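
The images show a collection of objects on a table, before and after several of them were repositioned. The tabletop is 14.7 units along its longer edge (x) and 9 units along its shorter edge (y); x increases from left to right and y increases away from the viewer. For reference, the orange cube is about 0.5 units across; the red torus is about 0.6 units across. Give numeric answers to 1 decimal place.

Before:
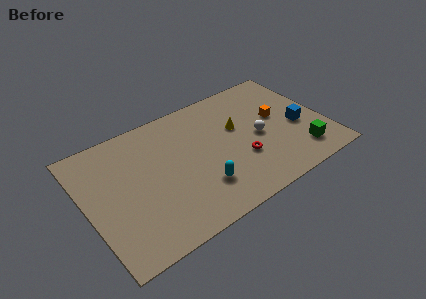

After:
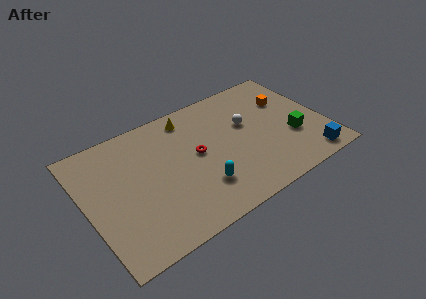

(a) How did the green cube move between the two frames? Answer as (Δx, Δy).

(-0.2, 1.4)

From the two frames, the green cube sits at roughly (12.8, 1.8) before and (12.6, 3.2) after.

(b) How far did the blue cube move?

2.7

From (13.1, 3.8) to (13.2, 1.1), the blue cube covered √(0.1² + 2.7²) ≈ 2.7 units.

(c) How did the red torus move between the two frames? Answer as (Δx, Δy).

(-2.5, 1.7)

The red torus started near (9.3, 3.1) and ended near (6.8, 4.8).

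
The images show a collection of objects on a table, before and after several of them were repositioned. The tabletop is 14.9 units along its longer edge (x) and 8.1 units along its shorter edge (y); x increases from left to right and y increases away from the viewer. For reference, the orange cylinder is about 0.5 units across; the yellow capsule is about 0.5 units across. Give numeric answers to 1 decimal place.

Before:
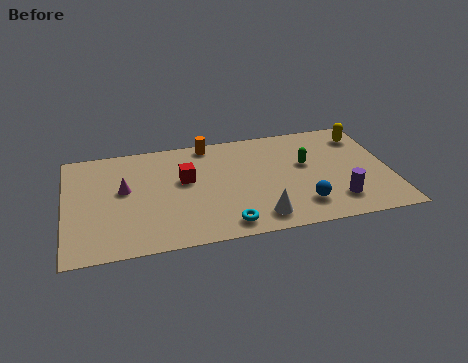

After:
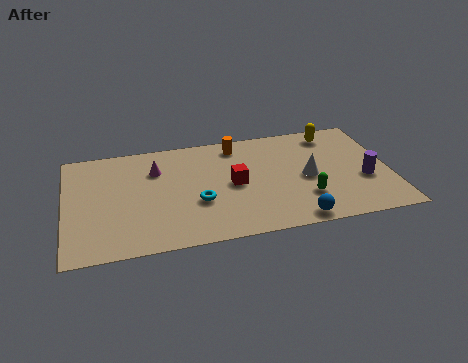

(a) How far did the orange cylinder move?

1.4

From (6.7, 7.3) to (8.0, 6.9), the orange cylinder covered √(1.3² + 0.4²) ≈ 1.4 units.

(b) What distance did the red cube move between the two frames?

2.3

From (5.5, 4.8) to (7.7, 4.0), the red cube covered √(2.2² + 0.8²) ≈ 2.3 units.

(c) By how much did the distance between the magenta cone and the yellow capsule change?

-3.0

The distance was about 11.4 in the first image and 8.4 in the second, so they moved 3.0 units closer together.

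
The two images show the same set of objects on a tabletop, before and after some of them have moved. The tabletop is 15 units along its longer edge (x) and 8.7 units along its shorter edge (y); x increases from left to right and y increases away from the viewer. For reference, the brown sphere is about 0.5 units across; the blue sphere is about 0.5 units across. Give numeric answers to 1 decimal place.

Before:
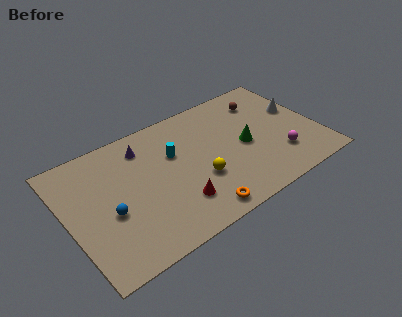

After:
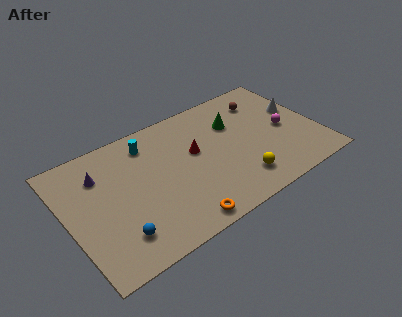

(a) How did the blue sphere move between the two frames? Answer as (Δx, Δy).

(0.2, -1.7)

The blue sphere started near (2.3, 3.6) and ended near (2.5, 1.9).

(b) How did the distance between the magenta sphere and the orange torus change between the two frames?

+2.3

The distance was about 5.5 in the first image and 7.8 in the second, so they moved 2.3 units further apart.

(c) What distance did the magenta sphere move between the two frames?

1.9

The magenta sphere was near (12.4, 2.3) before and (13.1, 4.1) after, so it travelled √(0.7² + 1.8²) ≈ 1.9 units.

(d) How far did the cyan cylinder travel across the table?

2.0

From (6.5, 5.6) to (5.2, 7.1), the cyan cylinder covered √(1.3² + 1.5²) ≈ 2.0 units.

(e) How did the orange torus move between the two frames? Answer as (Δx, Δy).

(-1.1, -0.1)

From the two frames, the orange torus sits at roughly (7.1, 1.0) before and (6.0, 0.9) after.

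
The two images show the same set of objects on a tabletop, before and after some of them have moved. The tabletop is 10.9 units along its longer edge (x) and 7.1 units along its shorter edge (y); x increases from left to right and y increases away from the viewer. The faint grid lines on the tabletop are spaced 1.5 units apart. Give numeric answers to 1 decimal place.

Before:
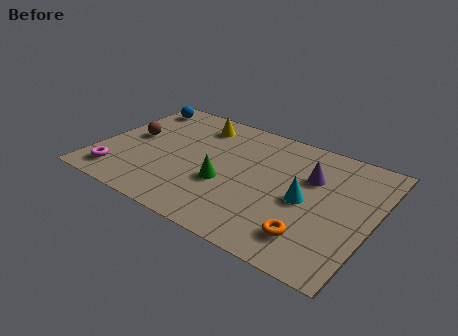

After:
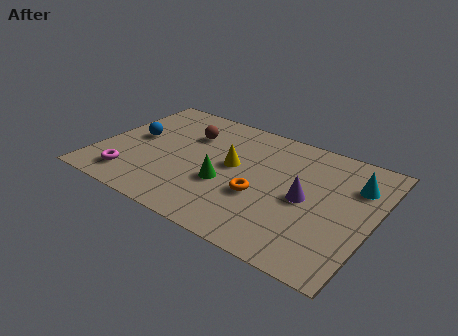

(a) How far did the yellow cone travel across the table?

2.6

From (3.5, 5.8) to (5.3, 3.9), the yellow cone covered √(1.8² + 1.9²) ≈ 2.6 units.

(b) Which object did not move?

the green cone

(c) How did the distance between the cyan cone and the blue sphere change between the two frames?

+0.9

The distance was about 7.9 in the first image and 8.8 in the second, so they moved 0.9 units further apart.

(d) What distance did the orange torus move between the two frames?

2.5

The orange torus moved from about (8.8, 1.5) to (6.6, 2.7), a distance of √(2.2² + 1.2²) ≈ 2.5.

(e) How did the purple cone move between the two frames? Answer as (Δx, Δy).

(0.0, -1.3)

The purple cone was at about (8.3, 4.7) and moved to about (8.3, 3.4).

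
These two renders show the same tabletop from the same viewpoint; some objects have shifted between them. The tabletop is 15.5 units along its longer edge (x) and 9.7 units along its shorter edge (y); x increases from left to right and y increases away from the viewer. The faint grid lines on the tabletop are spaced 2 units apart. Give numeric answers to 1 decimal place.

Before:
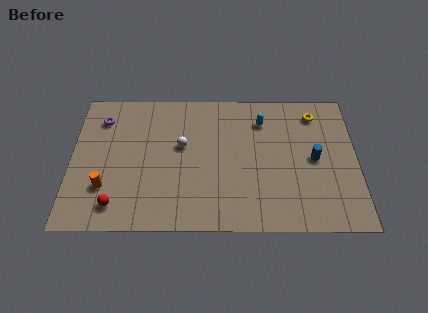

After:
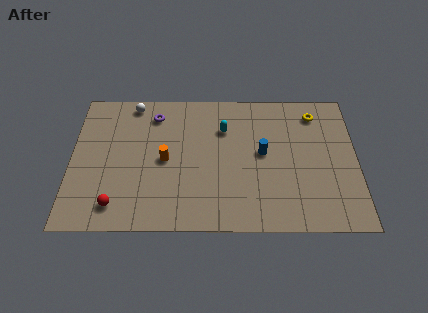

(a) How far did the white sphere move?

4.0

From (6.0, 5.7) to (3.3, 8.7), the white sphere covered √(2.7² + 3.0²) ≈ 4.0 units.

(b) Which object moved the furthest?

the white sphere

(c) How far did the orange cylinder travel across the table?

3.7

From (1.9, 2.8) to (5.1, 4.7), the orange cylinder covered √(3.2² + 1.9²) ≈ 3.7 units.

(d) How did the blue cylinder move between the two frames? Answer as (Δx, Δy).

(-2.8, 0.4)

The blue cylinder was at about (13.2, 4.8) and moved to about (10.4, 5.2).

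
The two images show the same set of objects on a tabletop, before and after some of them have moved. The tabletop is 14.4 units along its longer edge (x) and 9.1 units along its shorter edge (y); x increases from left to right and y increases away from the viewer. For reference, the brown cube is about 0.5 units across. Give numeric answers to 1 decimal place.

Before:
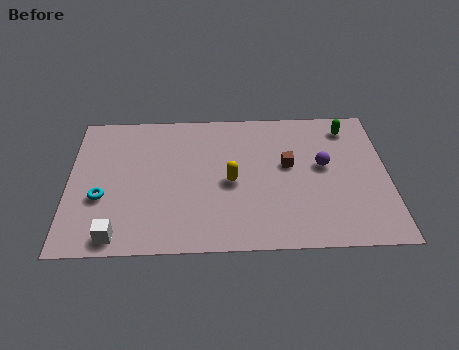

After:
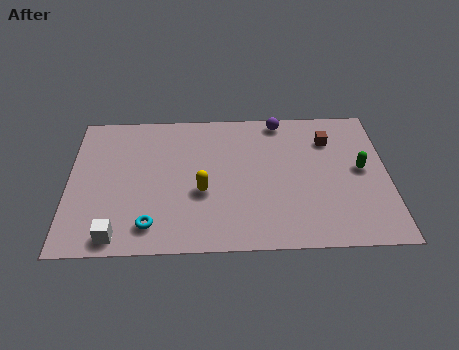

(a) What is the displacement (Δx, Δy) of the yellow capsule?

(-1.3, -0.6)

From the two frames, the yellow capsule sits at roughly (7.3, 4.2) before and (6.0, 3.6) after.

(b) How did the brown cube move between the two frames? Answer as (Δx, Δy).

(1.9, 1.6)

From the two frames, the brown cube sits at roughly (9.9, 5.2) before and (11.8, 6.8) after.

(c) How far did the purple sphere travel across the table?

3.6

The purple sphere was near (11.5, 5.1) before and (9.6, 8.2) after, so it travelled √(1.9² + 3.1²) ≈ 3.6 units.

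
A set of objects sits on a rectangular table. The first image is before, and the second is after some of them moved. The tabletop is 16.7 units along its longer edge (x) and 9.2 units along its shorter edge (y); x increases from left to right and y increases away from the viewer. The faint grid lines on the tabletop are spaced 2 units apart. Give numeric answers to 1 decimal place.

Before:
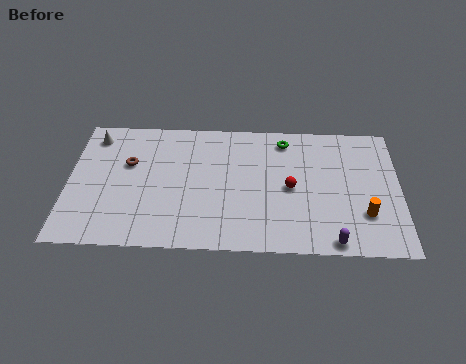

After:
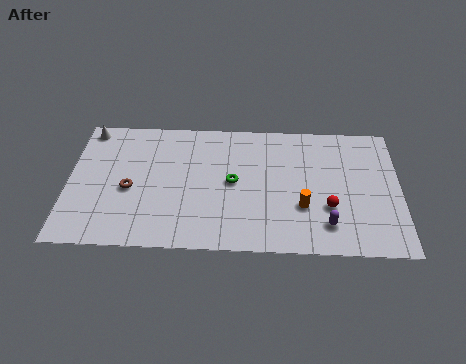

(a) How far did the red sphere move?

2.3

The red sphere was near (11.2, 4.4) before and (13.1, 3.1) after, so it travelled √(1.9² + 1.3²) ≈ 2.3 units.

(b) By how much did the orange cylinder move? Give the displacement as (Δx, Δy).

(-3.1, 0.4)

The orange cylinder was at about (14.9, 2.7) and moved to about (11.8, 3.1).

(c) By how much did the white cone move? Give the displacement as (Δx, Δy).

(-0.3, 0.5)

The white cone started near (1.2, 7.7) and ended near (0.9, 8.2).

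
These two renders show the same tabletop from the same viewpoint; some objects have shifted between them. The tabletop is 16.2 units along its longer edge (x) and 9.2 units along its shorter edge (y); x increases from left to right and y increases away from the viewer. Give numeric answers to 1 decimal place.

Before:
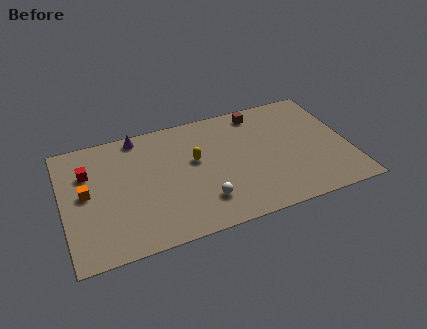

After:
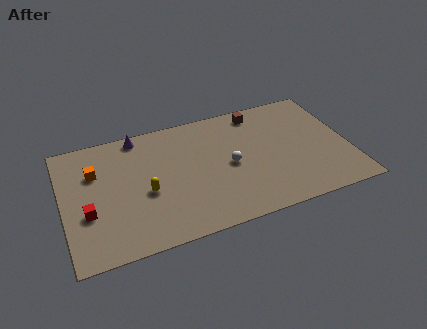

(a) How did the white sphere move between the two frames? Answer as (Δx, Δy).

(1.7, 2.2)

The white sphere was at about (7.7, 2.2) and moved to about (9.4, 4.4).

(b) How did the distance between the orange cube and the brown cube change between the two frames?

-0.9

The distance was about 10.6 in the first image and 9.7 in the second, so they moved 0.9 units closer together.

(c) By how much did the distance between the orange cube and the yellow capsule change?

-2.6

They were about 6.2 units apart before and 3.6 after — 2.6 units closer together.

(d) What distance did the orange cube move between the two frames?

1.5

From (1.3, 4.9) to (1.9, 6.3), the orange cube covered √(0.6² + 1.4²) ≈ 1.5 units.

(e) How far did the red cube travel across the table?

3.0

The red cube was near (1.5, 6.4) before and (1.3, 3.4) after, so it travelled √(0.2² + 3.0²) ≈ 3.0 units.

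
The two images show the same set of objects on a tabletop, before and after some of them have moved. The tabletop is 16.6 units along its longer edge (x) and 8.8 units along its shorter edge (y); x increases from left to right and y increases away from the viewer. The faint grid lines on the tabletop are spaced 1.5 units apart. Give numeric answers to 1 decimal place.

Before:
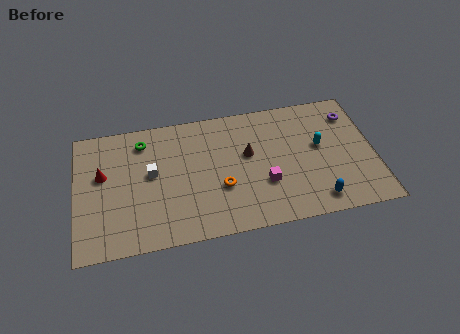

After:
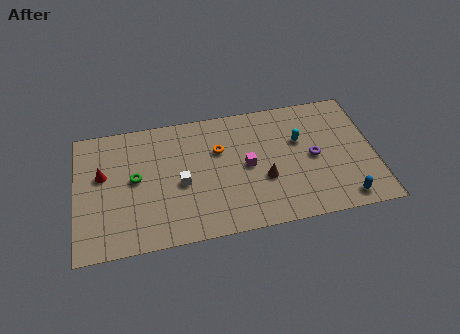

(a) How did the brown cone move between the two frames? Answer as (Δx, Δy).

(0.8, -1.9)

The brown cone was at about (9.6, 5.2) and moved to about (10.4, 3.3).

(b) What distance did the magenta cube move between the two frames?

1.7

The magenta cube was near (10.4, 3.0) before and (9.5, 4.4) after, so it travelled √(0.9² + 1.4²) ≈ 1.7 units.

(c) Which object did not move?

the red cone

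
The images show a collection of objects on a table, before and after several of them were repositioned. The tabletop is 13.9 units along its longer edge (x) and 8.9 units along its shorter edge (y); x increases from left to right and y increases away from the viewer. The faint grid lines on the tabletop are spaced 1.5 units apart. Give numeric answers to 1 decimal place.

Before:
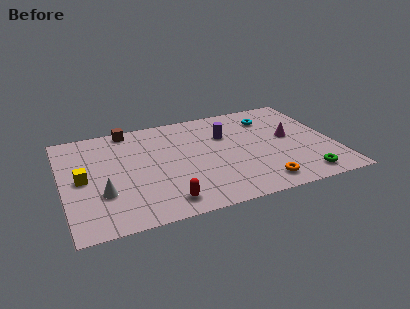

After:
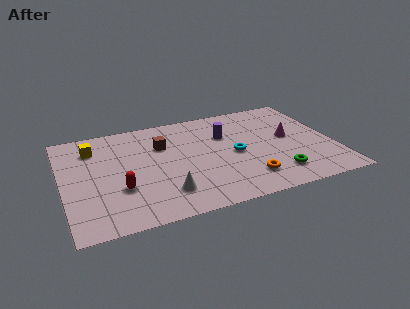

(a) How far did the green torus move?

1.4

From (12.0, 1.2) to (10.7, 1.8), the green torus covered √(1.3² + 0.6²) ≈ 1.4 units.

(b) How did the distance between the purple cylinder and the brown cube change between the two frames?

-2.0

They were about 5.3 units apart before and 3.3 after — 2.0 units closer together.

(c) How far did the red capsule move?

2.7

The red capsule was near (4.9, 1.3) before and (2.8, 3.0) after, so it travelled √(2.1² + 1.7²) ≈ 2.7 units.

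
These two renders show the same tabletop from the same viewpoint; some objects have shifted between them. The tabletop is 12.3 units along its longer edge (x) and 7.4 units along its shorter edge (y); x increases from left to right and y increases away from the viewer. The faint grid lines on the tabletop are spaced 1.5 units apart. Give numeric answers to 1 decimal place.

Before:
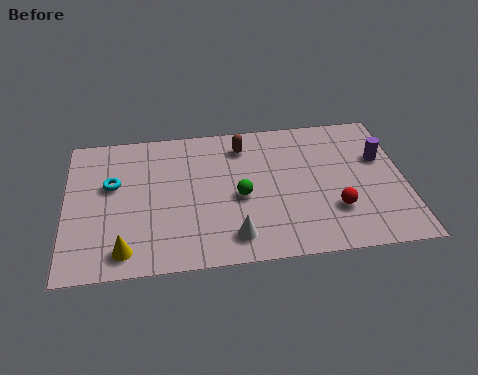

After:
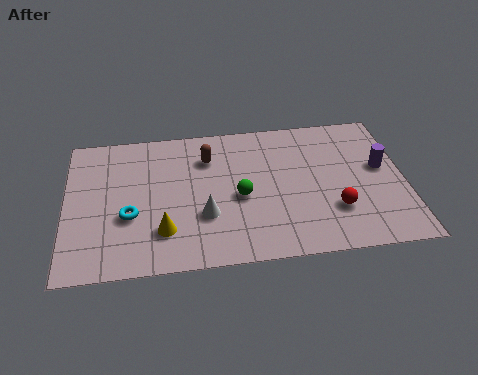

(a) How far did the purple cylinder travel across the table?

0.5

The purple cylinder was near (11.5, 4.7) before and (11.5, 4.2) after, so it travelled √(0.0² + 0.5²) ≈ 0.5 units.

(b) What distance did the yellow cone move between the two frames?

1.6

From (2.1, 1.1) to (3.5, 1.9), the yellow cone covered √(1.4² + 0.8²) ≈ 1.6 units.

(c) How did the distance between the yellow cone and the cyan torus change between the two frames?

-1.9

They were about 3.4 units apart before and 1.5 after — 1.9 units closer together.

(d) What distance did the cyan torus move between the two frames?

1.8

The cyan torus moved from about (1.7, 4.5) to (2.3, 2.8), a distance of √(0.6² + 1.7²) ≈ 1.8.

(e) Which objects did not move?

the red sphere and the green sphere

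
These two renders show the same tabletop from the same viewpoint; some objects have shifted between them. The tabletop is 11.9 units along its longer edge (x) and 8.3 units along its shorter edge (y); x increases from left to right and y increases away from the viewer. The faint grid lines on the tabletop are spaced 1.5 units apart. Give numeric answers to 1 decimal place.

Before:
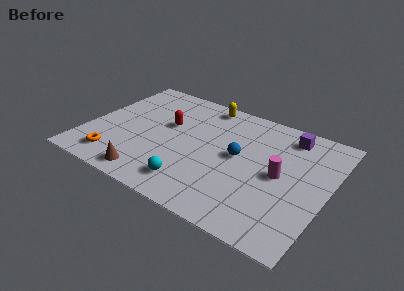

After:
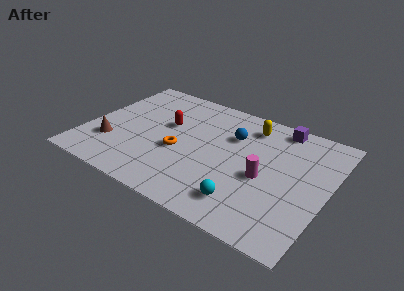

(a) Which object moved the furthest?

the orange torus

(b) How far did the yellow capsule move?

2.5

The yellow capsule moved from about (5.3, 7.4) to (7.7, 6.8), a distance of √(2.4² + 0.6²) ≈ 2.5.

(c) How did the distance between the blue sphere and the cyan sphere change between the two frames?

+0.9

The distance was about 3.4 in the first image and 4.3 in the second, so they moved 0.9 units further apart.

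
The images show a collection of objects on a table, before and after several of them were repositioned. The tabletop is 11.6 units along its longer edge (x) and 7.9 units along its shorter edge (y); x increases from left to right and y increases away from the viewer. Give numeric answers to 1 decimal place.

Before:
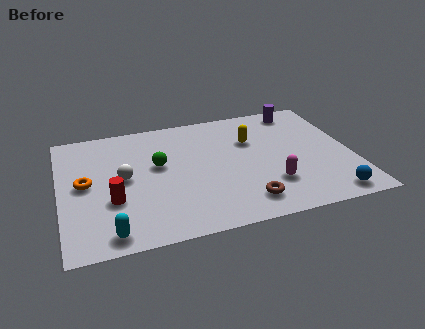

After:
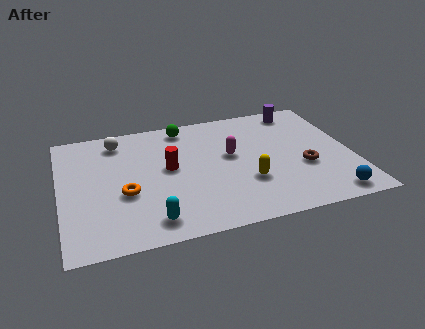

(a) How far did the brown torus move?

3.0

The brown torus was near (7.1, 1.4) before and (9.6, 3.0) after, so it travelled √(2.5² + 1.6²) ≈ 3.0 units.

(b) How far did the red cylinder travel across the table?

2.7

The red cylinder moved from about (2.0, 2.8) to (4.3, 4.3), a distance of √(2.3² + 1.5²) ≈ 2.7.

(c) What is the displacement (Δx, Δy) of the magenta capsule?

(-1.4, 2.3)

The magenta capsule started near (8.2, 2.2) and ended near (6.8, 4.5).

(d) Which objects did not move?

the blue sphere and the purple cylinder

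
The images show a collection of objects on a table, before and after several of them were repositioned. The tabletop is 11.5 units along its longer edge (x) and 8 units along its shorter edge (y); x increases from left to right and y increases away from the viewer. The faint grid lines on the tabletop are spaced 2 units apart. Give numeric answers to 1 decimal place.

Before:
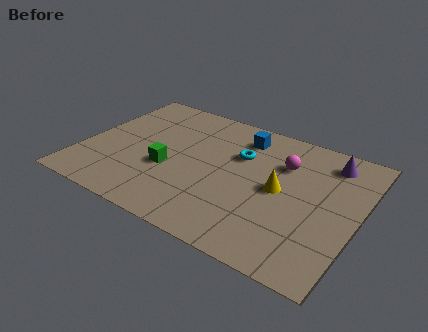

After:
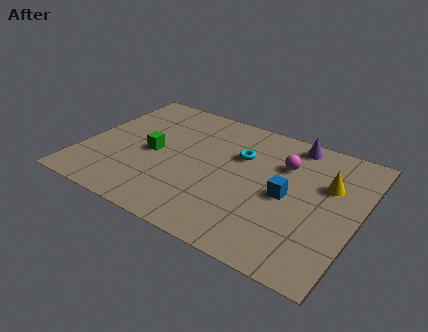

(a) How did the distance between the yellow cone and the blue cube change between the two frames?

-1.1

The distance was about 3.2 in the first image and 2.1 in the second, so they moved 1.1 units closer together.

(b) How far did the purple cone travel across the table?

1.7

The purple cone was near (10.0, 6.6) before and (8.4, 7.1) after, so it travelled √(1.6² + 0.5²) ≈ 1.7 units.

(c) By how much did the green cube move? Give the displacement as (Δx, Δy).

(-0.8, 0.7)

The green cube was at about (3.7, 3.1) and moved to about (2.9, 3.8).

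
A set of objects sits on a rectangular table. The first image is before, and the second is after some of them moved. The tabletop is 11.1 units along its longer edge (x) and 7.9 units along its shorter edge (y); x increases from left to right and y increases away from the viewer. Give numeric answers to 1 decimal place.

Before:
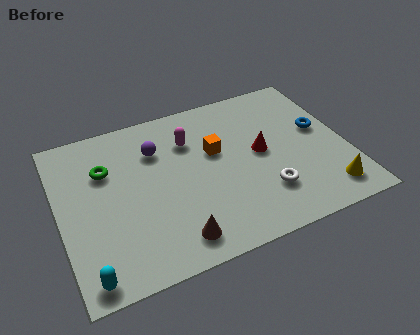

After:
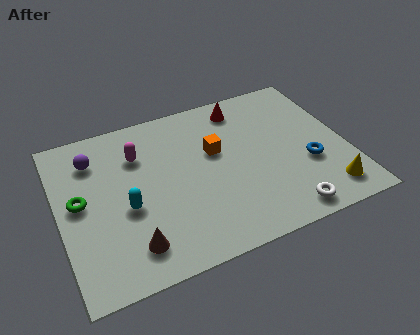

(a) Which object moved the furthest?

the cyan capsule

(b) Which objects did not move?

the orange cube and the yellow cone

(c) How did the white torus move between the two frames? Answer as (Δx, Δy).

(0.6, -1.2)

The white torus was at about (7.7, 2.1) and moved to about (8.3, 0.9).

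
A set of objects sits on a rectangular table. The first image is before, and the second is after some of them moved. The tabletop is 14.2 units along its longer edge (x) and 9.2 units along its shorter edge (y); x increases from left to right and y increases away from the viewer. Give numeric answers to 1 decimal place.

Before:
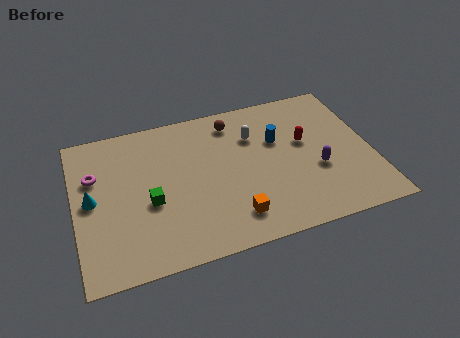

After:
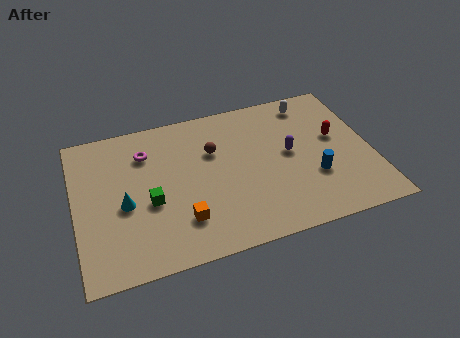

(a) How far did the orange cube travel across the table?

2.5

The orange cube moved from about (7.3, 1.8) to (4.9, 2.3), a distance of √(2.4² + 0.5²) ≈ 2.5.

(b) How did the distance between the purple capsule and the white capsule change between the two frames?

-0.8

Before: roughly 4.1 units apart; after: 3.3. That's 0.8 units closer together.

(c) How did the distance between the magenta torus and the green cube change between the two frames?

-0.3

They were about 3.4 units apart before and 3.1 after — 0.3 units closer together.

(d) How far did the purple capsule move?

1.8

The purple capsule was near (11.5, 3.5) before and (10.3, 4.9) after, so it travelled √(1.2² + 1.4²) ≈ 1.8 units.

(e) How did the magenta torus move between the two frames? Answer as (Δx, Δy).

(2.5, 0.8)

The magenta torus started near (1.0, 6.1) and ended near (3.5, 6.9).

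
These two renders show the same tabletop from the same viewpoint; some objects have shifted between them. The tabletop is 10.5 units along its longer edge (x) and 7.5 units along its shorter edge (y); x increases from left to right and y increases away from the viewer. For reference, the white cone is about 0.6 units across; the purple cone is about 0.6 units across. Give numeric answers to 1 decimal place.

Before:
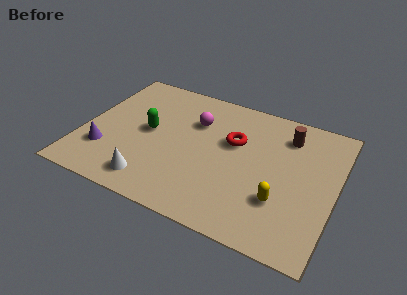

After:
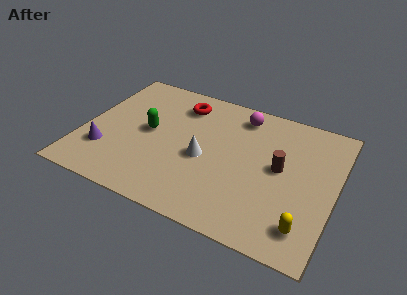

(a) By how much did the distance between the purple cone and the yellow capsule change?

+1.1

They were about 7.3 units apart before and 8.4 after — 1.1 units further apart.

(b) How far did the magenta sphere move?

2.1

The magenta sphere moved from about (4.5, 5.2) to (6.3, 6.3), a distance of √(1.8² + 1.1²) ≈ 2.1.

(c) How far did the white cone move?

2.8

The white cone moved from about (3.2, 1.2) to (5.1, 3.3), a distance of √(1.9² + 2.1²) ≈ 2.8.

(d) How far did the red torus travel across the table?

2.7

The red torus was near (6.2, 4.7) before and (3.8, 6.0) after, so it travelled √(2.4² + 1.3²) ≈ 2.7 units.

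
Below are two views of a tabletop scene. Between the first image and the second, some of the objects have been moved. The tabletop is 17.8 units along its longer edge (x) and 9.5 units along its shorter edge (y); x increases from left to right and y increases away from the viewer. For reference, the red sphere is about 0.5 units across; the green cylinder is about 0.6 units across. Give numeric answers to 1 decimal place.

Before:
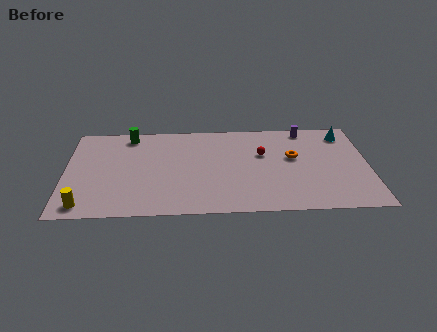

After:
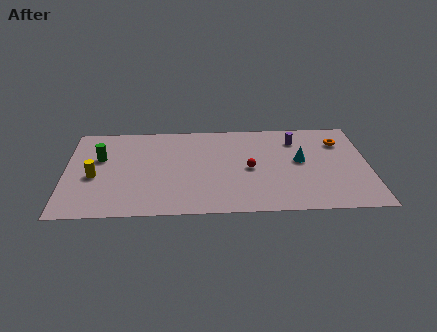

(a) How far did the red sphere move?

1.7

The red sphere moved from about (11.6, 6.0) to (10.8, 4.5), a distance of √(0.8² + 1.5²) ≈ 1.7.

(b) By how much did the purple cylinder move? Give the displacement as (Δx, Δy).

(-0.6, -1.1)

The purple cylinder started near (14.2, 8.5) and ended near (13.6, 7.4).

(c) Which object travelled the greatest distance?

the cyan cone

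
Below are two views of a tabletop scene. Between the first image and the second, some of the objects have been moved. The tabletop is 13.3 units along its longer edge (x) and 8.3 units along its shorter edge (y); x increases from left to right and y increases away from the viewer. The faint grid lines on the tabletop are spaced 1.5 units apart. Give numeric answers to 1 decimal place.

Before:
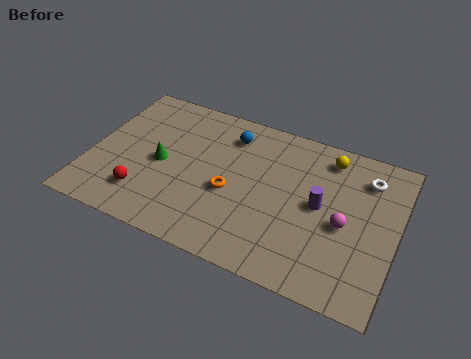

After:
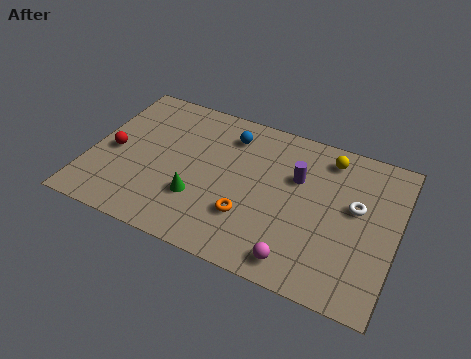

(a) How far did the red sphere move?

2.5

The red sphere was near (2.6, 1.9) before and (1.0, 3.8) after, so it travelled √(1.6² + 1.9²) ≈ 2.5 units.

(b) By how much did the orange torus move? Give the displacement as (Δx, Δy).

(0.9, -1.0)

From the two frames, the orange torus sits at roughly (6.2, 3.5) before and (7.1, 2.5) after.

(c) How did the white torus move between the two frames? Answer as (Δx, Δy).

(-0.3, -1.7)

From the two frames, the white torus sits at roughly (11.8, 6.5) before and (11.5, 4.8) after.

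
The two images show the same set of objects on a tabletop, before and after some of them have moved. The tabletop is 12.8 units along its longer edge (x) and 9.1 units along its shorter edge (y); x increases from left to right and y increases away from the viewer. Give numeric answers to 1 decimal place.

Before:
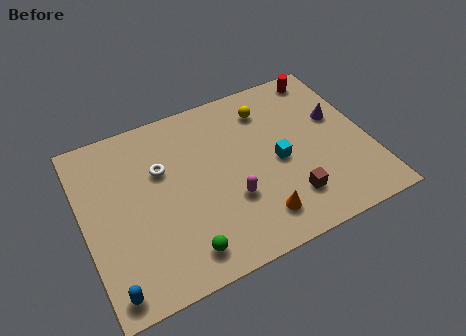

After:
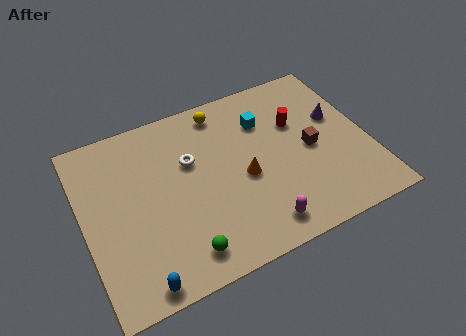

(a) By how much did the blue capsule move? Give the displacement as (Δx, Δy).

(1.2, -0.2)

The blue capsule started near (0.8, 1.0) and ended near (2.0, 0.8).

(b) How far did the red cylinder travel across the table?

2.7

From (11.4, 8.1) to (9.8, 5.9), the red cylinder covered √(1.6² + 2.2²) ≈ 2.7 units.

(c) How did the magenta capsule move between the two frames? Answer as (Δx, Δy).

(1.0, -1.8)

From the two frames, the magenta capsule sits at roughly (6.4, 3.1) before and (7.4, 1.3) after.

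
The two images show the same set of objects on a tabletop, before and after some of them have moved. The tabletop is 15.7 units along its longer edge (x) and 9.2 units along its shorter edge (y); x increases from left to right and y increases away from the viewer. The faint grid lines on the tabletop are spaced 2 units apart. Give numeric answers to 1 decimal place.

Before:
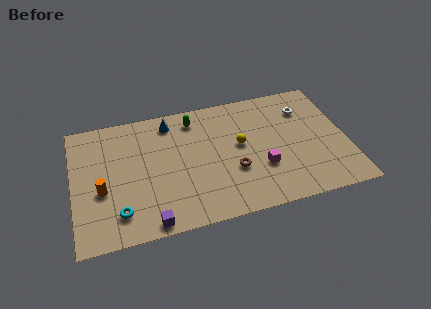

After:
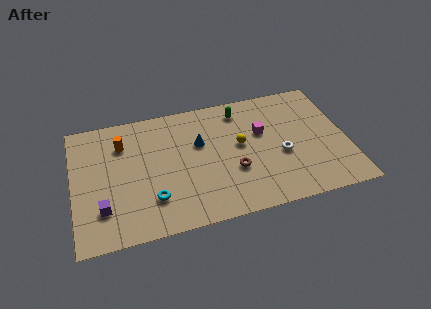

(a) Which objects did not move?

the brown torus and the yellow sphere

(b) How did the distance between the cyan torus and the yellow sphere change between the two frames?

-1.9

Before: roughly 7.8 units apart; after: 5.9. That's 1.9 units closer together.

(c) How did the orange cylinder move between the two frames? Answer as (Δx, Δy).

(1.3, 3.1)

From the two frames, the orange cylinder sits at roughly (1.6, 3.7) before and (2.9, 6.8) after.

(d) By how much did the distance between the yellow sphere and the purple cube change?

+1.5

Before: roughly 6.9 units apart; after: 8.4. That's 1.5 units further apart.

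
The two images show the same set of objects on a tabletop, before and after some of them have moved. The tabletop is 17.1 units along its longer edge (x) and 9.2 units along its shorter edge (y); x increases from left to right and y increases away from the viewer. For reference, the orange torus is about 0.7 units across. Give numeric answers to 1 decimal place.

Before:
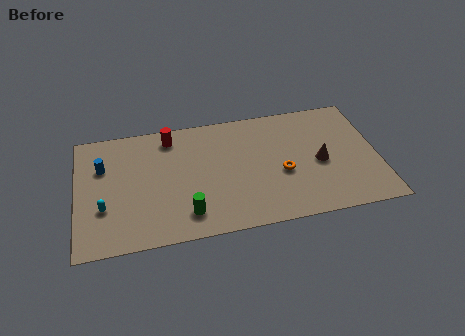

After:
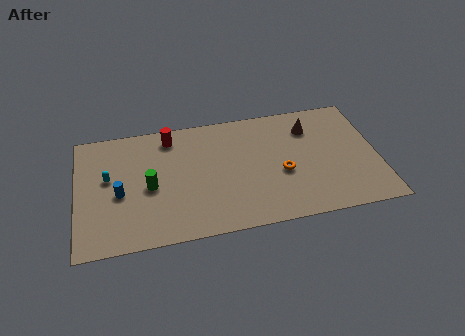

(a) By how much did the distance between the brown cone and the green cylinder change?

+1.6

Before: roughly 8.1 units apart; after: 9.7. That's 1.6 units further apart.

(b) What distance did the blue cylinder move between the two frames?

2.4

The blue cylinder was near (1.5, 6.2) before and (2.4, 4.0) after, so it travelled √(0.9² + 2.2²) ≈ 2.4 units.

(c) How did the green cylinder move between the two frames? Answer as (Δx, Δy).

(-2.0, 2.4)

The green cylinder was at about (6.1, 1.8) and moved to about (4.1, 4.2).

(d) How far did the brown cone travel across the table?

2.8

From (13.8, 4.2) to (13.4, 7.0), the brown cone covered √(0.4² + 2.8²) ≈ 2.8 units.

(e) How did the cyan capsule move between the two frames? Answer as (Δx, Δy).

(0.3, 2.2)

The cyan capsule started near (1.5, 3.1) and ended near (1.8, 5.3).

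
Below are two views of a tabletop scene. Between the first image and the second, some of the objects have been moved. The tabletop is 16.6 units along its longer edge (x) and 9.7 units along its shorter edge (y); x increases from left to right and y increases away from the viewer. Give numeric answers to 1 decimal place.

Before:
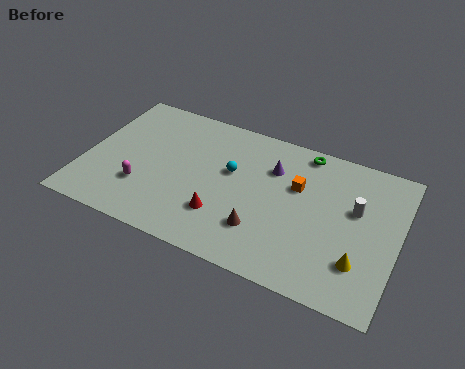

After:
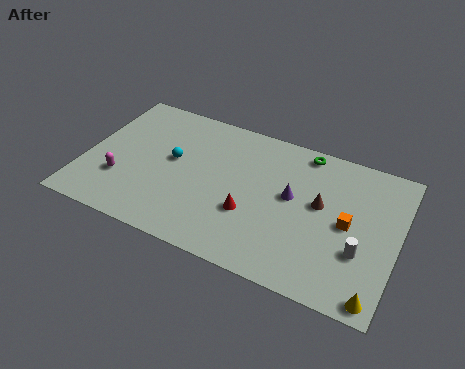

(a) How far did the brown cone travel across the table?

4.0

The brown cone moved from about (9.7, 2.6) to (12.5, 5.5), a distance of √(2.8² + 2.9²) ≈ 4.0.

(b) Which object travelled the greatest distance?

the brown cone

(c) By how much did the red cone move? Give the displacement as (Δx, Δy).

(1.4, 0.7)

The red cone was at about (7.6, 2.7) and moved to about (9.0, 3.4).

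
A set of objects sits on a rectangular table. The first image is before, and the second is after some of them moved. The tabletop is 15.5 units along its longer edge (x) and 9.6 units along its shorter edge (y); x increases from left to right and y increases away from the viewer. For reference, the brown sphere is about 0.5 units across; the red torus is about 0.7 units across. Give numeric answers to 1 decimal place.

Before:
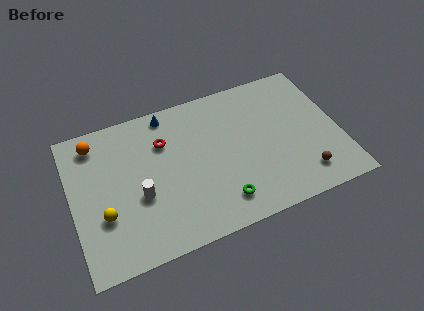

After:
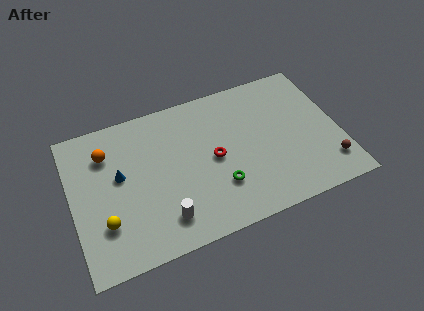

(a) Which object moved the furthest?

the blue cone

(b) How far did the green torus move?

1.0

The green torus moved from about (8.3, 1.8) to (8.3, 2.8), a distance of √(0.0² + 1.0²) ≈ 1.0.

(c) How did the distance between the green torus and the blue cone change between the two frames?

-1.1

Before: roughly 7.2 units apart; after: 6.1. That's 1.1 units closer together.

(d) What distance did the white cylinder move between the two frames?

2.2

The white cylinder was near (3.8, 3.8) before and (5.0, 1.9) after, so it travelled √(1.2² + 1.9²) ≈ 2.2 units.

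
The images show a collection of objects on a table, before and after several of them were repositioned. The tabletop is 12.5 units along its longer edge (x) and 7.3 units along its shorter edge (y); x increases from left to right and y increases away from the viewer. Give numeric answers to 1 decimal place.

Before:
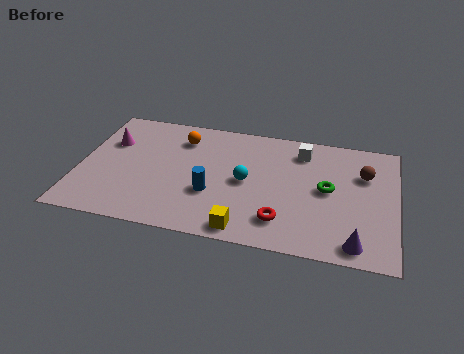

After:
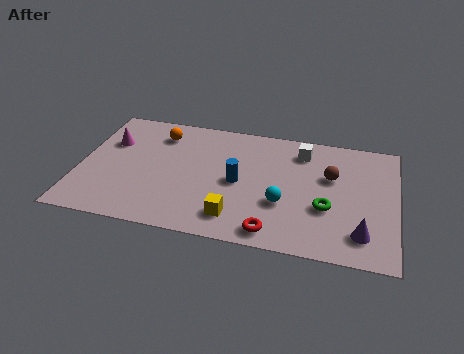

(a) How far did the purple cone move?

0.6

From (11.0, 0.9) to (11.2, 1.5), the purple cone covered √(0.2² + 0.6²) ≈ 0.6 units.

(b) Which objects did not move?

the magenta cone and the white cube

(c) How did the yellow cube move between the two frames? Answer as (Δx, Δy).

(-0.4, 0.6)

From the two frames, the yellow cube sits at roughly (6.7, 0.8) before and (6.3, 1.4) after.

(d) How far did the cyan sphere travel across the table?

1.8

The cyan sphere moved from about (6.6, 3.6) to (8.1, 2.6), a distance of √(1.5² + 1.0²) ≈ 1.8.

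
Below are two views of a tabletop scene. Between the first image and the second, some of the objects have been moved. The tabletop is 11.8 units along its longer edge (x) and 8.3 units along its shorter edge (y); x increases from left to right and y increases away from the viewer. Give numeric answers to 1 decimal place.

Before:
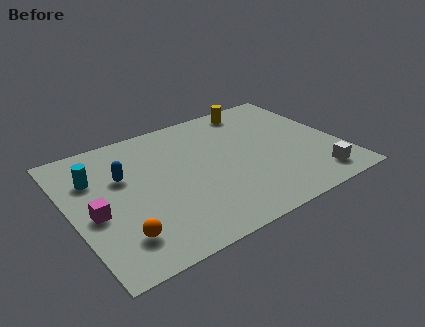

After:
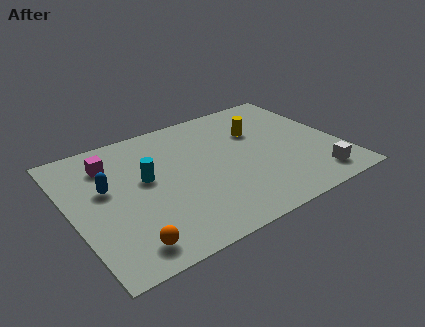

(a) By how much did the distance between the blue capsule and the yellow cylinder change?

+0.3

They were about 6.6 units apart before and 6.9 after — 0.3 units further apart.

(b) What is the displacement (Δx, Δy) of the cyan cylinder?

(2.1, -1.1)

The cyan cylinder was at about (1.2, 5.8) and moved to about (3.3, 4.7).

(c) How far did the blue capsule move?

0.9

From (2.4, 5.3) to (1.6, 4.9), the blue capsule covered √(0.8² + 0.4²) ≈ 0.9 units.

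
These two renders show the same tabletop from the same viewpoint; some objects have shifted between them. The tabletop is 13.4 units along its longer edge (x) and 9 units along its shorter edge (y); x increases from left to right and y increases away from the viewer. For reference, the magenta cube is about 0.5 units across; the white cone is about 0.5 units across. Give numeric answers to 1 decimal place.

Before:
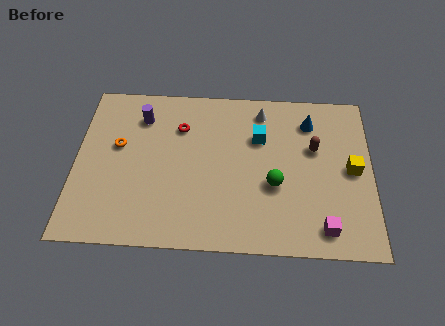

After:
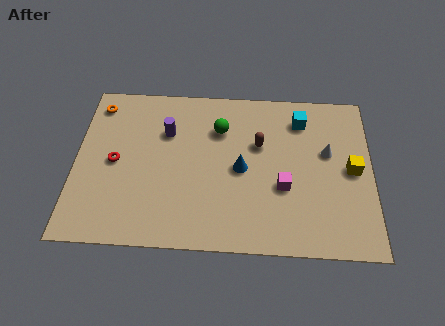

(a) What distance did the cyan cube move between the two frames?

2.2

The cyan cube was near (8.3, 6.1) before and (10.2, 7.2) after, so it travelled √(1.9² + 1.1²) ≈ 2.2 units.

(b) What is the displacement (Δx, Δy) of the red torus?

(-2.9, -2.1)

The red torus was at about (4.7, 6.5) and moved to about (1.8, 4.4).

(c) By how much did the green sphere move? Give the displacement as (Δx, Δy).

(-2.5, 3.0)

The green sphere was at about (9.0, 3.5) and moved to about (6.5, 6.5).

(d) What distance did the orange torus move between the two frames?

2.5

From (1.9, 5.3) to (0.9, 7.6), the orange torus covered √(1.0² + 2.3²) ≈ 2.5 units.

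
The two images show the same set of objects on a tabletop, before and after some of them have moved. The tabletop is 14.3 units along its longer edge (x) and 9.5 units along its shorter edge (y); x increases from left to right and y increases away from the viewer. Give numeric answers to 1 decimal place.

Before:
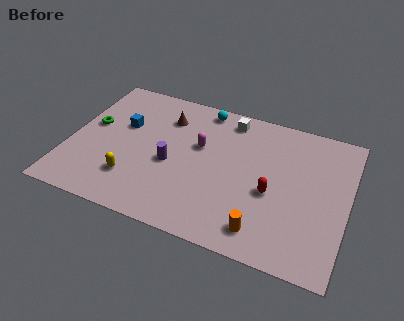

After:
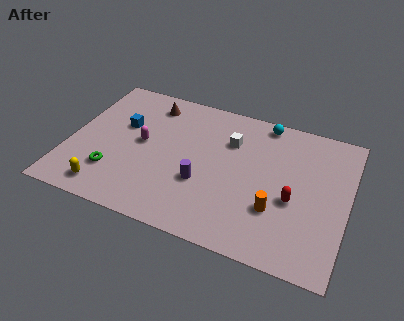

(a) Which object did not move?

the blue cube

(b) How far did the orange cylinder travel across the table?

1.6

From (10.3, 1.5) to (10.8, 3.0), the orange cylinder covered √(0.5² + 1.5²) ≈ 1.6 units.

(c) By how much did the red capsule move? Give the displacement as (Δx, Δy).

(1.1, -0.1)

The red capsule started near (10.5, 4.0) and ended near (11.6, 3.9).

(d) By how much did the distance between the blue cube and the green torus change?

+1.7

Before: roughly 1.7 units apart; after: 3.4. That's 1.7 units further apart.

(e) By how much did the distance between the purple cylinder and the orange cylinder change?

-1.8

The distance was about 5.6 in the first image and 3.8 in the second, so they moved 1.8 units closer together.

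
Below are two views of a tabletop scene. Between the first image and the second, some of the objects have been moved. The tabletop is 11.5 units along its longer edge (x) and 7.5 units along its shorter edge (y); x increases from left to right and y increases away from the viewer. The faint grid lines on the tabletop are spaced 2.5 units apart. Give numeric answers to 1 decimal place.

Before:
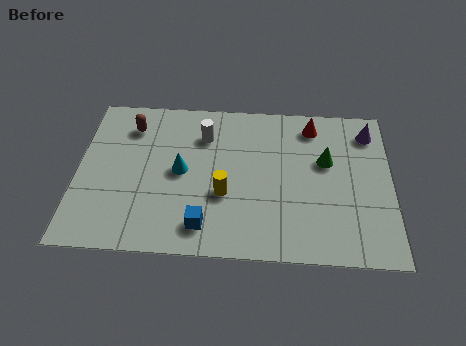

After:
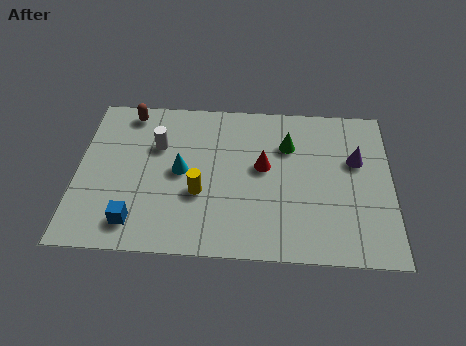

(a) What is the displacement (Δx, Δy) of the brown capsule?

(-0.1, 0.7)

The brown capsule started near (1.9, 5.9) and ended near (1.8, 6.6).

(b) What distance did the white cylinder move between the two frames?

1.8

The white cylinder moved from about (4.6, 5.6) to (2.9, 5.0), a distance of √(1.7² + 0.6²) ≈ 1.8.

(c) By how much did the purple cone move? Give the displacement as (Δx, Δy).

(-0.5, -1.4)

The purple cone started near (10.7, 6.1) and ended near (10.2, 4.7).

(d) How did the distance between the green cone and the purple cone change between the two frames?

+0.4

Before: roughly 2.2 units apart; after: 2.6. That's 0.4 units further apart.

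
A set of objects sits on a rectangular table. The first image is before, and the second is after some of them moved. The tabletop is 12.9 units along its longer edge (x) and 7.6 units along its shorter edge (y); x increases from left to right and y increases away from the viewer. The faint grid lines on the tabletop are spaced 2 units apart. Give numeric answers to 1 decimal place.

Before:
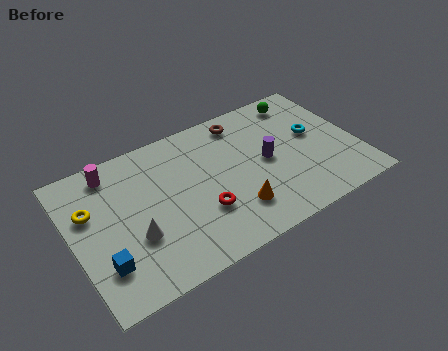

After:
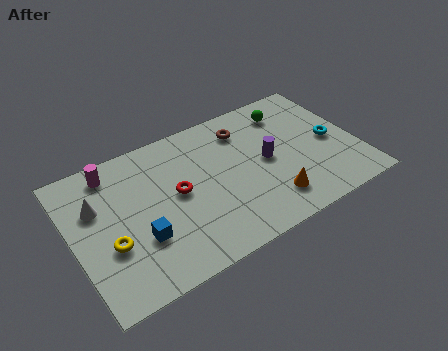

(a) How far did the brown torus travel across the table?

0.5

From (8.1, 6.5) to (8.1, 6.0), the brown torus covered √(0.0² + 0.5²) ≈ 0.5 units.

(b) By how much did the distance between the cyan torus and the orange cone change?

-1.0

They were about 4.8 units apart before and 3.8 after — 1.0 units closer together.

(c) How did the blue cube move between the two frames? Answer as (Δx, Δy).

(1.7, 0.5)

From the two frames, the blue cube sits at roughly (1.1, 2.0) before and (2.8, 2.5) after.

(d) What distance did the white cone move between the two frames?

2.7

From (2.6, 2.7) to (1.2, 5.0), the white cone covered √(1.4² + 2.3²) ≈ 2.7 units.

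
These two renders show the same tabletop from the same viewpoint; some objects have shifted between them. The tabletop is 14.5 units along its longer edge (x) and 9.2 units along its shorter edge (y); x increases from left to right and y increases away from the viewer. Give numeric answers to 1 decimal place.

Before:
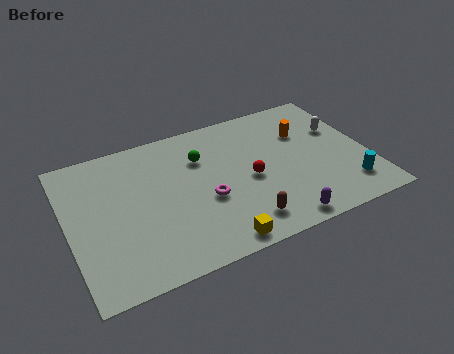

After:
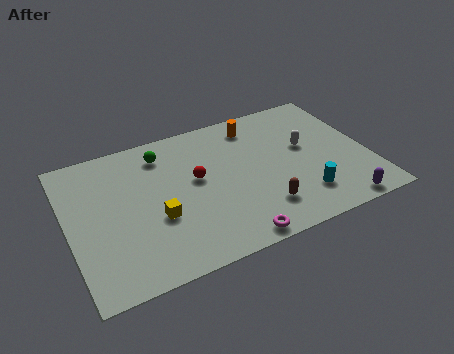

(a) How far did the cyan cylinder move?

2.2

The cyan cylinder moved from about (13.2, 1.9) to (11.0, 2.1), a distance of √(2.2² + 0.2²) ≈ 2.2.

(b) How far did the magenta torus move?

3.0

The magenta torus moved from about (6.5, 3.7) to (7.4, 0.8), a distance of √(0.9² + 2.9²) ≈ 3.0.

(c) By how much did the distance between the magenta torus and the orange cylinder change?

+1.4

The distance was about 5.8 in the first image and 7.2 in the second, so they moved 1.4 units further apart.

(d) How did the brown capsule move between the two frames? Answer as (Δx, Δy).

(1.0, 0.5)

The brown capsule started near (8.0, 1.6) and ended near (9.0, 2.1).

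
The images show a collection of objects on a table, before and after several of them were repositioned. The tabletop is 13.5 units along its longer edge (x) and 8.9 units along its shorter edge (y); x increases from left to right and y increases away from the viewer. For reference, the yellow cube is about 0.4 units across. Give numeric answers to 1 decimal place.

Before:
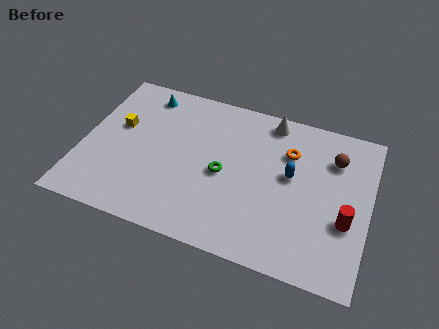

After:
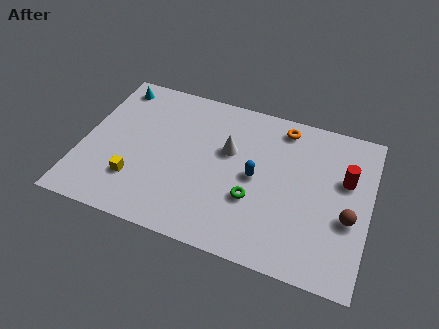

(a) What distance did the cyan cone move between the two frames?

1.5

From (2.6, 7.6) to (1.1, 7.7), the cyan cone covered √(1.5² + 0.1²) ≈ 1.5 units.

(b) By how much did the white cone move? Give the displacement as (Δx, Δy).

(-1.8, -2.4)

The white cone was at about (8.6, 7.9) and moved to about (6.8, 5.5).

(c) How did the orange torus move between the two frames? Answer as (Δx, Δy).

(-0.4, 1.4)

From the two frames, the orange torus sits at roughly (9.6, 6.3) before and (9.2, 7.7) after.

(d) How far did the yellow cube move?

3.1

From (1.6, 5.3) to (2.7, 2.4), the yellow cube covered √(1.1² + 2.9²) ≈ 3.1 units.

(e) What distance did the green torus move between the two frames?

1.8

The green torus moved from about (6.7, 4.1) to (8.2, 3.1), a distance of √(1.5² + 1.0²) ≈ 1.8.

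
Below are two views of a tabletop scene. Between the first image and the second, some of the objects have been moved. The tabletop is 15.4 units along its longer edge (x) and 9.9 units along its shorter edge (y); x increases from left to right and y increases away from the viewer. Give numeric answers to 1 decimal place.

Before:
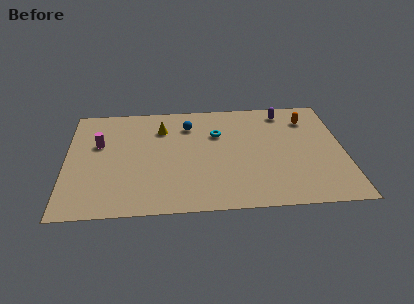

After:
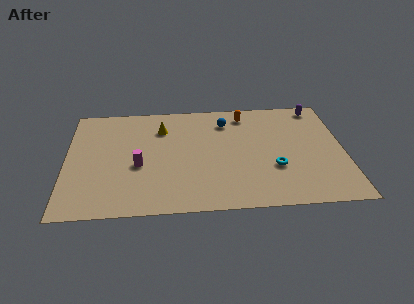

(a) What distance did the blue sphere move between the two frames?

2.1

The blue sphere moved from about (6.8, 7.6) to (8.9, 7.8), a distance of √(2.1² + 0.2²) ≈ 2.1.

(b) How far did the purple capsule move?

1.9

The purple capsule was near (12.2, 8.5) before and (14.1, 8.8) after, so it travelled √(1.9² + 0.3²) ≈ 1.9 units.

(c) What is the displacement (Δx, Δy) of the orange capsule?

(-3.5, 0.7)

The orange capsule was at about (13.5, 7.7) and moved to about (10.0, 8.4).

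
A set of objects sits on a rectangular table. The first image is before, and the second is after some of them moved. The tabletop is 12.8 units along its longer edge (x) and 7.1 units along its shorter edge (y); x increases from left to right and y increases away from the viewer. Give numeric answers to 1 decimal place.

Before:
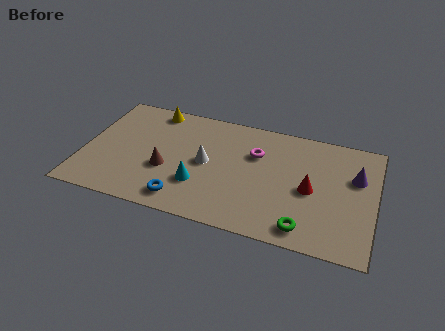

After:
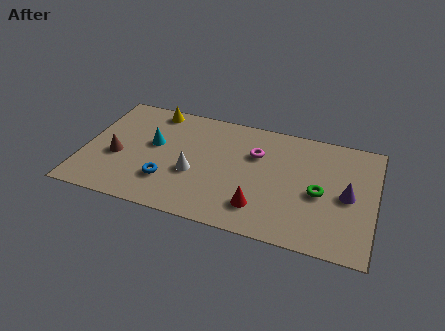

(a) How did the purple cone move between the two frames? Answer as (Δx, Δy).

(-0.3, -1.2)

From the two frames, the purple cone sits at roughly (11.9, 4.6) before and (11.6, 3.4) after.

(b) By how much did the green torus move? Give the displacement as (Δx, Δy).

(0.5, 2.2)

The green torus was at about (9.9, 1.0) and moved to about (10.4, 3.2).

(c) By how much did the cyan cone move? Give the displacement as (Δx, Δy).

(-2.2, 1.9)

From the two frames, the cyan cone sits at roughly (5.2, 2.2) before and (3.0, 4.1) after.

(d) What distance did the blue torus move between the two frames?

1.2

The blue torus moved from about (4.6, 1.1) to (3.8, 2.0), a distance of √(0.8² + 0.9²) ≈ 1.2.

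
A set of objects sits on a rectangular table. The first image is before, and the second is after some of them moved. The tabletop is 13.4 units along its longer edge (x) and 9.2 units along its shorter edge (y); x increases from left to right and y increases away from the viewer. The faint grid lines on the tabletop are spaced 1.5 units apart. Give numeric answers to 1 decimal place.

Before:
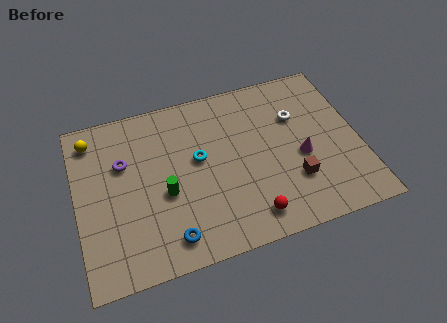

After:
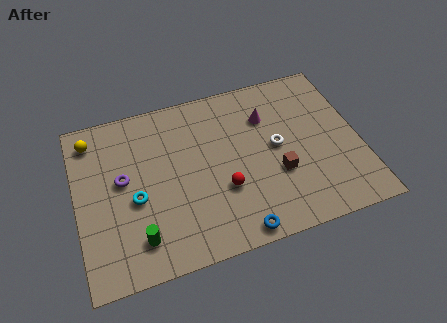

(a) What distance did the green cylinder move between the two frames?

2.4

The green cylinder was near (4.1, 3.8) before and (2.7, 1.8) after, so it travelled √(1.4² + 2.0²) ≈ 2.4 units.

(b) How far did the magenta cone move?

3.0

From (10.6, 3.9) to (9.2, 6.6), the magenta cone covered √(1.4² + 2.7²) ≈ 3.0 units.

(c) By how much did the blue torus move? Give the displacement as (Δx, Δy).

(3.1, -0.6)

The blue torus started near (4.1, 1.4) and ended near (7.2, 0.8).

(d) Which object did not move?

the yellow sphere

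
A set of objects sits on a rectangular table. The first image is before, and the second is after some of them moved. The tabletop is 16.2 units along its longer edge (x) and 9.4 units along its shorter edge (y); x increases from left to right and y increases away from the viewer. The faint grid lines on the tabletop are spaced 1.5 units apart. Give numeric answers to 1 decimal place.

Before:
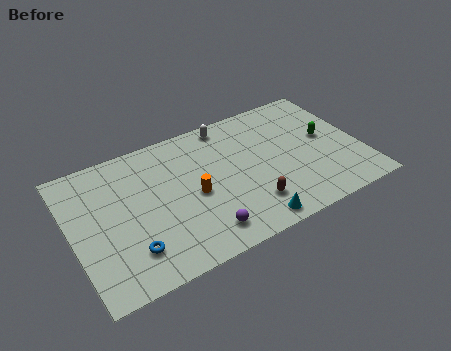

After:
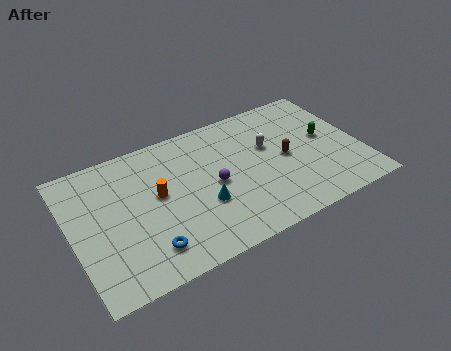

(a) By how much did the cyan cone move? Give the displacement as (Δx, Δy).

(-2.3, 2.4)

The cyan cone started near (9.4, 1.0) and ended near (7.1, 3.4).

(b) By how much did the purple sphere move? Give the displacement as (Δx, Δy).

(1.1, 2.9)

The purple sphere started near (6.8, 1.6) and ended near (7.9, 4.5).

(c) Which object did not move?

the green capsule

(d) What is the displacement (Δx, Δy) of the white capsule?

(2.0, -2.6)

The white capsule started near (9.2, 8.4) and ended near (11.2, 5.8).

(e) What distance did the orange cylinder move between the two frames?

2.1

The orange cylinder was near (6.7, 4.3) before and (4.8, 5.2) after, so it travelled √(1.9² + 0.9²) ≈ 2.1 units.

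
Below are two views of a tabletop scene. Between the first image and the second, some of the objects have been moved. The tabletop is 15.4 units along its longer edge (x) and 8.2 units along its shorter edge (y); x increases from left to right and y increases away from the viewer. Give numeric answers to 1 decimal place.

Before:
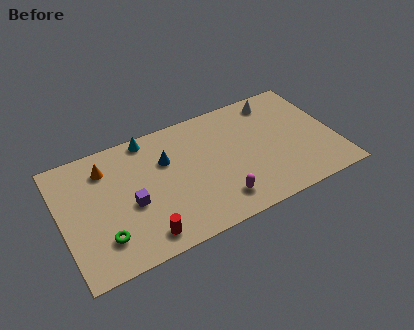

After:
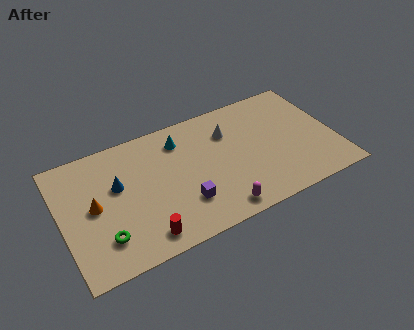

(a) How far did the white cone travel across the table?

3.1

The white cone moved from about (12.5, 7.0) to (9.6, 5.9), a distance of √(2.9² + 1.1²) ≈ 3.1.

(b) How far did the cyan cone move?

1.9

The cyan cone was near (5.2, 7.4) before and (6.9, 6.5) after, so it travelled √(1.7² + 0.9²) ≈ 1.9 units.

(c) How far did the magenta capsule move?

0.6

The magenta capsule moved from about (8.5, 1.6) to (8.4, 1.0), a distance of √(0.1² + 0.6²) ≈ 0.6.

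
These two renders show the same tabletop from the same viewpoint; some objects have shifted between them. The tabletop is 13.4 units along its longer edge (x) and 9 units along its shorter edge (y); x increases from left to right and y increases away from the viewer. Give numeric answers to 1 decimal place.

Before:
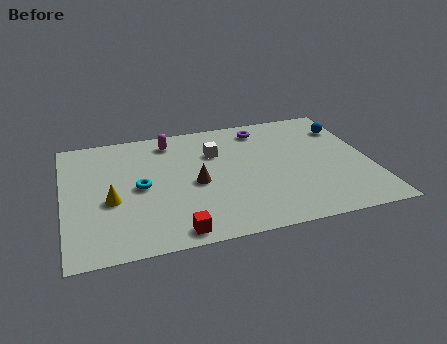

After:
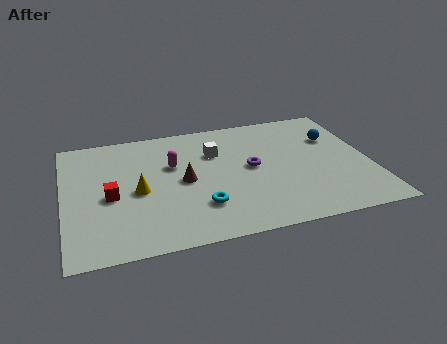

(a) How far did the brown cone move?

0.6

From (5.7, 4.1) to (5.2, 4.4), the brown cone covered √(0.5² + 0.3²) ≈ 0.6 units.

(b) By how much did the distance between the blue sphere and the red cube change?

+0.3

The distance was about 9.9 in the first image and 10.2 in the second, so they moved 0.3 units further apart.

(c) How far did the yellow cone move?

1.3

The yellow cone was near (2.0, 3.7) before and (3.2, 4.1) after, so it travelled √(1.2² + 0.4²) ≈ 1.3 units.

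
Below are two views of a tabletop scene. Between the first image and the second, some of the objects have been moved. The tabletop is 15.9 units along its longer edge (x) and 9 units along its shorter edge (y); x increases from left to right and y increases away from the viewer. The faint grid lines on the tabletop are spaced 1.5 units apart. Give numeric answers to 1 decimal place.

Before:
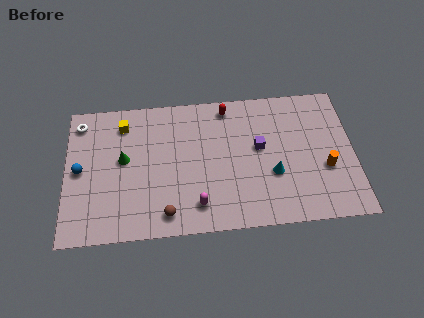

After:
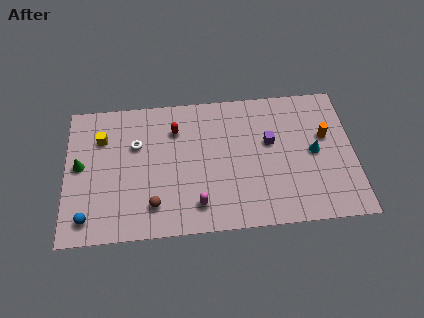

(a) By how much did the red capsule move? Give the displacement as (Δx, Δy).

(-2.9, -1.2)

From the two frames, the red capsule sits at roughly (9.0, 7.9) before and (6.1, 6.7) after.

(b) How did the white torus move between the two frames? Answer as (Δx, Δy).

(3.1, -1.7)

The white torus was at about (0.8, 7.6) and moved to about (3.9, 5.9).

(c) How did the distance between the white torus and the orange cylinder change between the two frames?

-3.6

They were about 14.1 units apart before and 10.5 after — 3.6 units closer together.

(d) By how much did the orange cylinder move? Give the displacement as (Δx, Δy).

(0.1, 2.1)

From the two frames, the orange cylinder sits at roughly (14.3, 3.4) before and (14.4, 5.5) after.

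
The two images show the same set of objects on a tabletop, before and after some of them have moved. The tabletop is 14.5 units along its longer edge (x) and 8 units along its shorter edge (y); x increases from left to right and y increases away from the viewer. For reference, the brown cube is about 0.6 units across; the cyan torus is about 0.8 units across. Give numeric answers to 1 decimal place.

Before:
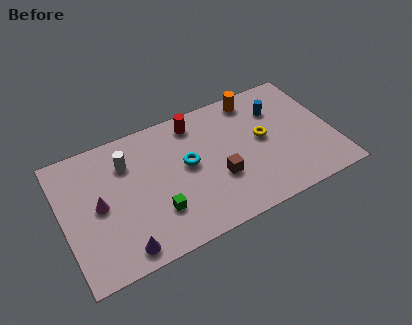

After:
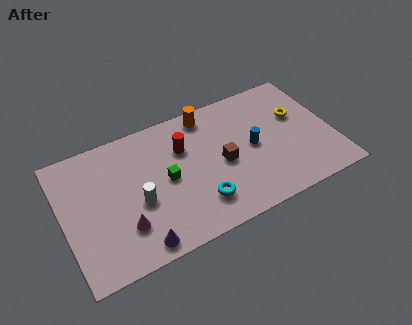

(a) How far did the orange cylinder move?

2.6

The orange cylinder moved from about (10.7, 7.0) to (8.1, 7.0), a distance of √(2.6² + 0.0²) ≈ 2.6.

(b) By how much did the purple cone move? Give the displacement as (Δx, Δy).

(0.8, -0.1)

The purple cone was at about (2.8, 1.0) and moved to about (3.6, 0.9).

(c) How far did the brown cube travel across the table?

0.9

The brown cube was near (8.2, 2.9) before and (8.5, 3.7) after, so it travelled √(0.3² + 0.8²) ≈ 0.9 units.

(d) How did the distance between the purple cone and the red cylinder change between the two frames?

-1.9

Before: roughly 7.4 units apart; after: 5.5. That's 1.9 units closer together.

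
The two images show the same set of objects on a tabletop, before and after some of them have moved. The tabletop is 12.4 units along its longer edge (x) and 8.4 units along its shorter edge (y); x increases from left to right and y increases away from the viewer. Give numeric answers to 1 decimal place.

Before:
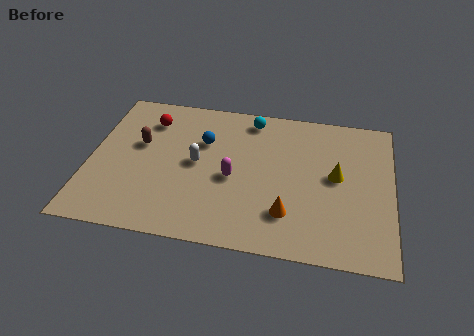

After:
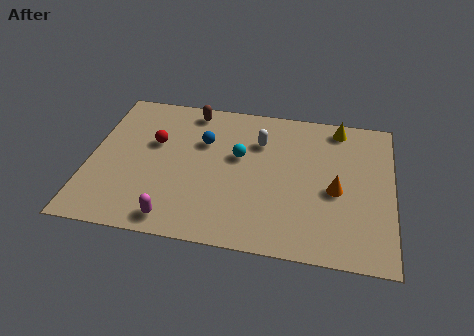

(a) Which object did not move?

the blue sphere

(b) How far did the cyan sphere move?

2.3

From (6.5, 7.3) to (6.1, 5.0), the cyan sphere covered √(0.4² + 2.3²) ≈ 2.3 units.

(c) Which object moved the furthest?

the magenta capsule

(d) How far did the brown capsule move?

3.1

The brown capsule was near (2.0, 5.0) before and (4.0, 7.4) after, so it travelled √(2.0² + 2.4²) ≈ 3.1 units.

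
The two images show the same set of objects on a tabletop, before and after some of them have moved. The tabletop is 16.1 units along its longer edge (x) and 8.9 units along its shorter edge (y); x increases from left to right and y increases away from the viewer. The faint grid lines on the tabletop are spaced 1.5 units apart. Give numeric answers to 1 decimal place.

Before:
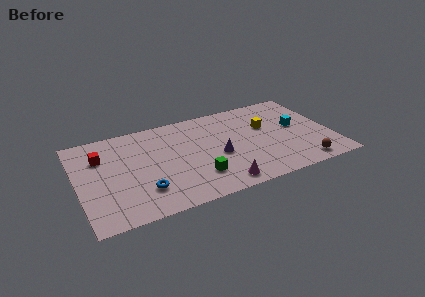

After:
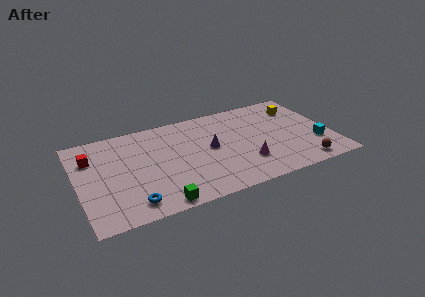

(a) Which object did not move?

the brown sphere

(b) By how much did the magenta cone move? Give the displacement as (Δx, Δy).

(1.8, 1.4)

The magenta cone was at about (8.6, 1.1) and moved to about (10.4, 2.5).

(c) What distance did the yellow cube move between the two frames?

2.6

The yellow cube moved from about (12.1, 5.6) to (14.4, 6.8), a distance of √(2.3² + 1.2²) ≈ 2.6.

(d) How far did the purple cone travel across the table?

1.0

The purple cone moved from about (8.8, 3.8) to (8.4, 4.7), a distance of √(0.4² + 0.9²) ≈ 1.0.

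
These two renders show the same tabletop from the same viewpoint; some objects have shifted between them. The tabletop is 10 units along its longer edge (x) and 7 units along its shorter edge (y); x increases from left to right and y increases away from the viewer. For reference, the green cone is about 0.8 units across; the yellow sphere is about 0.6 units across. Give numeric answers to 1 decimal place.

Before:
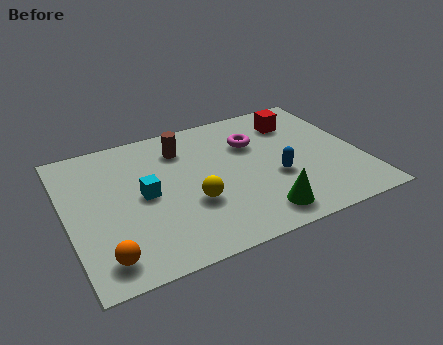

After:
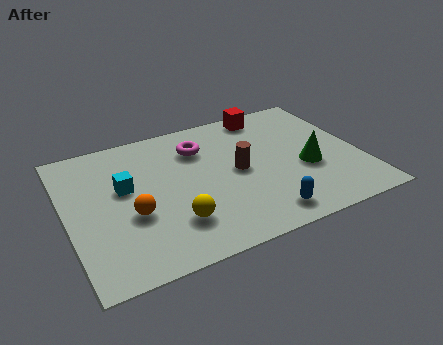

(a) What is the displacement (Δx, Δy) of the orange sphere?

(1.1, 1.6)

The orange sphere was at about (1.0, 1.1) and moved to about (2.1, 2.7).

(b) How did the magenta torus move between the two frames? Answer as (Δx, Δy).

(-1.8, 0.4)

From the two frames, the magenta torus sits at roughly (6.5, 4.8) before and (4.7, 5.2) after.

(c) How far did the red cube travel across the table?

1.2

The red cube was near (8.1, 5.4) before and (7.2, 6.2) after, so it travelled √(0.9² + 0.8²) ≈ 1.2 units.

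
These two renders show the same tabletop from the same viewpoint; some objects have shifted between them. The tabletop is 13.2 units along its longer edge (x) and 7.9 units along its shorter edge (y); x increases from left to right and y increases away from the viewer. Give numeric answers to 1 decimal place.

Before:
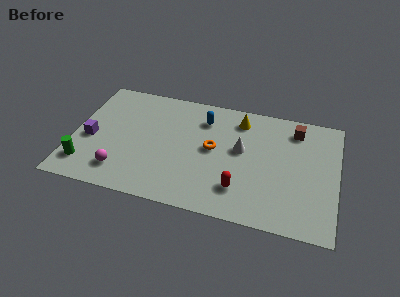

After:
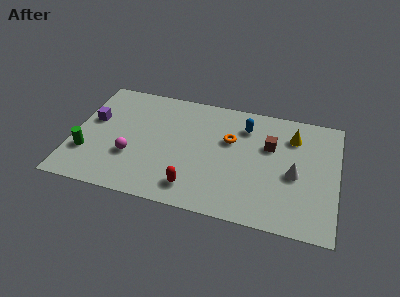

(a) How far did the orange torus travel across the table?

1.1

From (7.0, 4.2) to (7.8, 5.0), the orange torus covered √(0.8² + 0.8²) ≈ 1.1 units.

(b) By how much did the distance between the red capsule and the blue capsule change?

+0.5

The distance was about 4.7 in the first image and 5.2 in the second, so they moved 0.5 units further apart.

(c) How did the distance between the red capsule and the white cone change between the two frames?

+2.7

Before: roughly 2.6 units apart; after: 5.3. That's 2.7 units further apart.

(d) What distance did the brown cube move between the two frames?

1.8

The brown cube was near (11.0, 6.5) before and (9.8, 5.1) after, so it travelled √(1.2² + 1.4²) ≈ 1.8 units.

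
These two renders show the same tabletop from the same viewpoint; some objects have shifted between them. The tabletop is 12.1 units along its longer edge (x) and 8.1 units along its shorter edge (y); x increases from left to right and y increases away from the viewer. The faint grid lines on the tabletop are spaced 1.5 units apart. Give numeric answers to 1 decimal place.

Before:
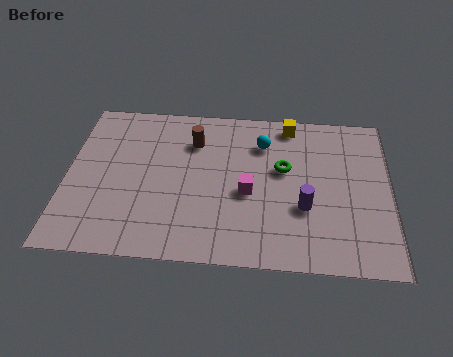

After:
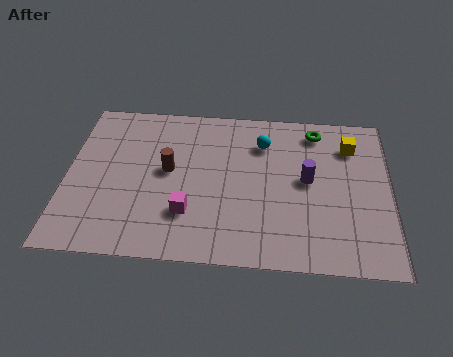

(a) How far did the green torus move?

2.4

From (8.1, 4.8) to (9.3, 6.9), the green torus covered √(1.2² + 2.1²) ≈ 2.4 units.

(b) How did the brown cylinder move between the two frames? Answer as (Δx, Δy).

(-0.9, -1.6)

From the two frames, the brown cylinder sits at roughly (4.7, 6.0) before and (3.8, 4.4) after.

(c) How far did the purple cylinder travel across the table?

1.4

The purple cylinder moved from about (8.9, 2.9) to (9.0, 4.3), a distance of √(0.1² + 1.4²) ≈ 1.4.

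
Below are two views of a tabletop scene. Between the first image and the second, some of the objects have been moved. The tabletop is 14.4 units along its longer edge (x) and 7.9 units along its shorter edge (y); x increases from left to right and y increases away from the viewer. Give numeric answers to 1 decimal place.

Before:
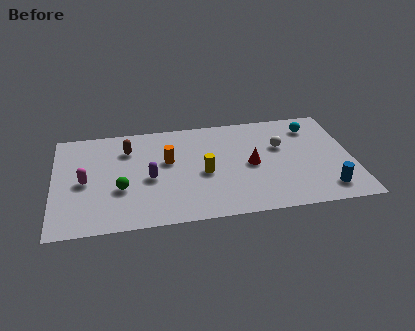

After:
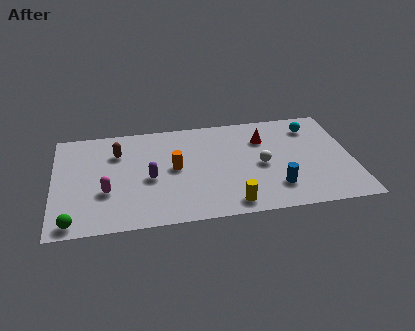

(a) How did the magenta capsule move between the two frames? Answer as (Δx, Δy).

(1.0, -0.9)

From the two frames, the magenta capsule sits at roughly (1.5, 3.7) before and (2.5, 2.8) after.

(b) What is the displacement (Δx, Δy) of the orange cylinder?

(0.3, -0.6)

The orange cylinder started near (5.5, 4.7) and ended near (5.8, 4.1).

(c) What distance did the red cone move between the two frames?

2.0

From (9.5, 3.8) to (10.2, 5.7), the red cone covered √(0.7² + 1.9²) ≈ 2.0 units.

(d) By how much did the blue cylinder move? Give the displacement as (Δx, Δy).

(-2.4, 0.5)

From the two frames, the blue cylinder sits at roughly (13.0, 1.4) before and (10.6, 1.9) after.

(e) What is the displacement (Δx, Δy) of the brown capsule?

(-0.5, -0.2)

The brown capsule was at about (3.6, 5.9) and moved to about (3.1, 5.7).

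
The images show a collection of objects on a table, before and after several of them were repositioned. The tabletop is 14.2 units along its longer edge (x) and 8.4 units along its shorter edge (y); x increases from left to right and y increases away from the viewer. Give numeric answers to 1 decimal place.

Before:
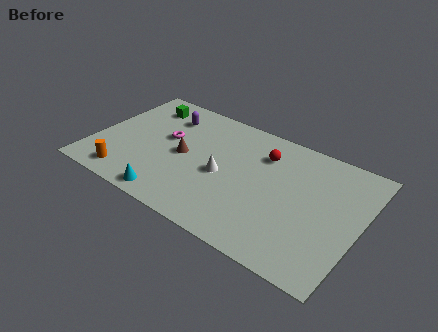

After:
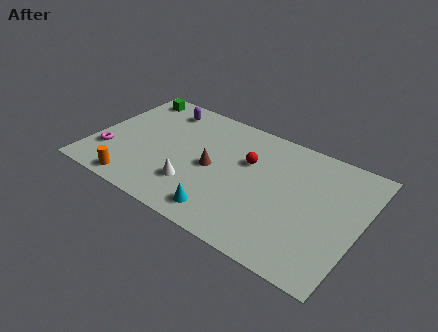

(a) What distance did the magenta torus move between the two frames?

3.7

From (3.7, 4.9) to (1.0, 2.4), the magenta torus covered √(2.7² + 2.5²) ≈ 3.7 units.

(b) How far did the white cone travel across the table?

2.0

From (7.0, 3.8) to (5.7, 2.3), the white cone covered √(1.3² + 1.5²) ≈ 2.0 units.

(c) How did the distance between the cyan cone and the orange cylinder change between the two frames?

+2.2

They were about 2.5 units apart before and 4.7 after — 2.2 units further apart.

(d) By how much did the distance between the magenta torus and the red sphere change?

+2.4

The distance was about 5.3 in the first image and 7.7 in the second, so they moved 2.4 units further apart.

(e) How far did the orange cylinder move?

0.7

The orange cylinder was near (2.2, 1.2) before and (2.8, 0.9) after, so it travelled √(0.6² + 0.3²) ≈ 0.7 units.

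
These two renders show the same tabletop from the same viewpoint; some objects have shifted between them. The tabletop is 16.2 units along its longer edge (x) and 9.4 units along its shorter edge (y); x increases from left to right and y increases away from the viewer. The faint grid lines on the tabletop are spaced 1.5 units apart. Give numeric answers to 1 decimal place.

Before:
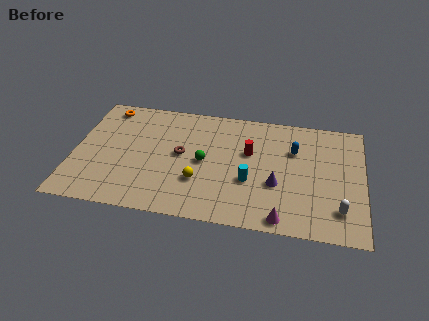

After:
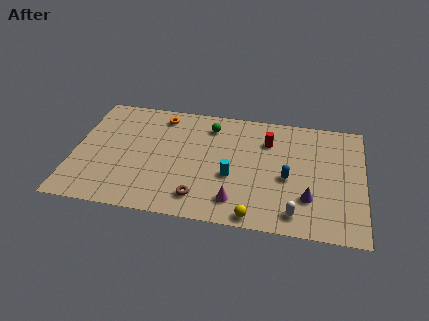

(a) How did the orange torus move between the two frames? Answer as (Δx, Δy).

(3.1, -0.2)

The orange torus started near (1.6, 8.2) and ended near (4.7, 8.0).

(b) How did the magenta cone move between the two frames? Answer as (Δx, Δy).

(-2.6, 0.9)

The magenta cone started near (11.8, 0.9) and ended near (9.2, 1.8).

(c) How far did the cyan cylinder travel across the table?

1.0

The cyan cylinder moved from about (9.9, 3.5) to (8.9, 3.7), a distance of √(1.0² + 0.2²) ≈ 1.0.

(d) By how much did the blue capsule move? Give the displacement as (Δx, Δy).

(-0.3, -2.3)

The blue capsule started near (12.3, 6.4) and ended near (12.0, 4.1).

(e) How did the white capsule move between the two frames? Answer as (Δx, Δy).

(-2.4, -0.7)

The white capsule started near (14.9, 2.1) and ended near (12.5, 1.4).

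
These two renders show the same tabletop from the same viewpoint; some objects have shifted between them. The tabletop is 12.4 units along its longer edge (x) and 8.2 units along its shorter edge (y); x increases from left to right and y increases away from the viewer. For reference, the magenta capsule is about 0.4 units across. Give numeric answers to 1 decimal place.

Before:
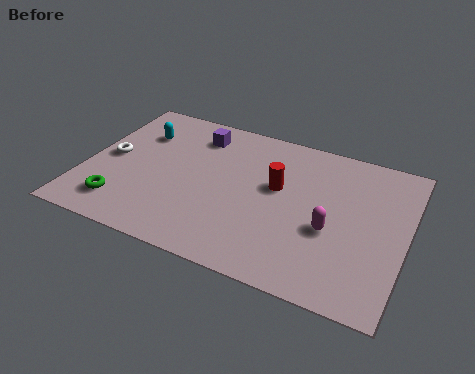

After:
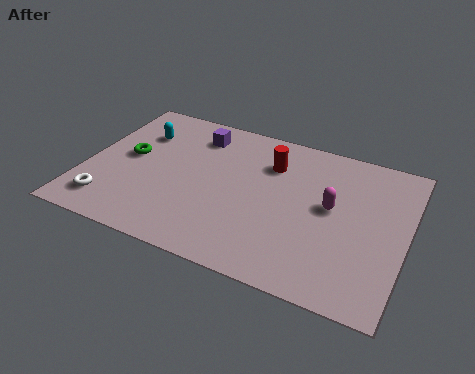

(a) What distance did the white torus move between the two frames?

2.6

The white torus moved from about (0.9, 4.1) to (1.2, 1.5), a distance of √(0.3² + 2.6²) ≈ 2.6.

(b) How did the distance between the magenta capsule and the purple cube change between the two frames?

-0.6

They were about 6.5 units apart before and 5.9 after — 0.6 units closer together.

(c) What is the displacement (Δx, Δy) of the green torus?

(-0.1, 2.8)

The green torus was at about (1.7, 1.6) and moved to about (1.6, 4.4).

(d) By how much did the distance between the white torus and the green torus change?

+0.3

The distance was about 2.6 in the first image and 2.9 in the second, so they moved 0.3 units further apart.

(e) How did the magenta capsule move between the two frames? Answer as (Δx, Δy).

(-0.1, 1.2)

The magenta capsule was at about (9.6, 3.3) and moved to about (9.5, 4.5).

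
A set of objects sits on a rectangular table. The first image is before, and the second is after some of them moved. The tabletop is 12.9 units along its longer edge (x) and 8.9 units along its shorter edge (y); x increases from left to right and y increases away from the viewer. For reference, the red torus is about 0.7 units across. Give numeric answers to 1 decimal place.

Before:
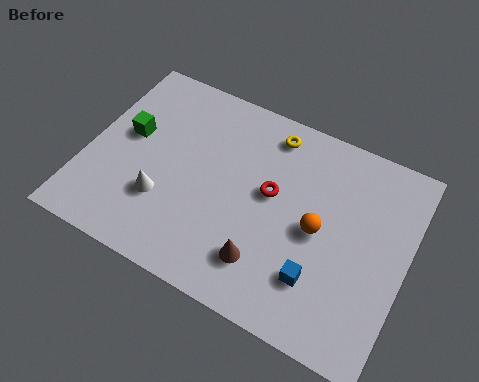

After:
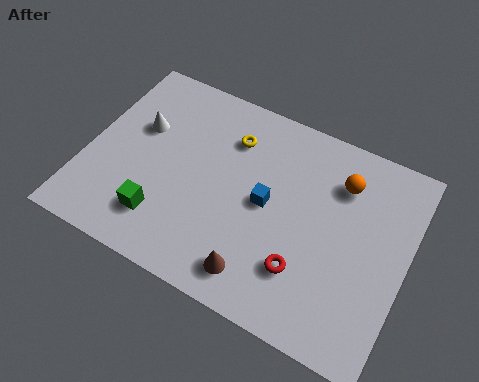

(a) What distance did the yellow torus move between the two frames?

1.7

The yellow torus was near (7.0, 7.6) before and (5.5, 6.7) after, so it travelled √(1.5² + 0.9²) ≈ 1.7 units.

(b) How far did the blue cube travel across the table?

3.3

The blue cube moved from about (9.7, 2.3) to (7.3, 4.5), a distance of √(2.4² + 2.2²) ≈ 3.3.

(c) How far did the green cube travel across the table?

3.6

The green cube moved from about (1.5, 5.1) to (3.4, 2.0), a distance of √(1.9² + 3.1²) ≈ 3.6.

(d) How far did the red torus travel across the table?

3.1

The red torus was near (7.4, 5.0) before and (9.1, 2.4) after, so it travelled √(1.7² + 2.6²) ≈ 3.1 units.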